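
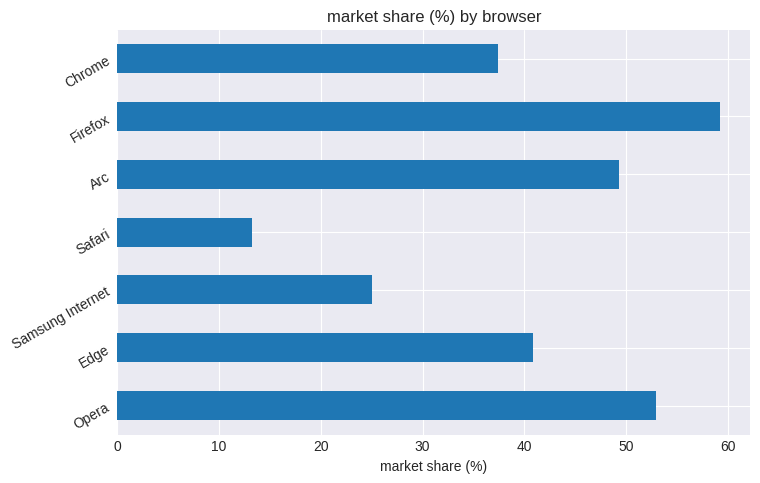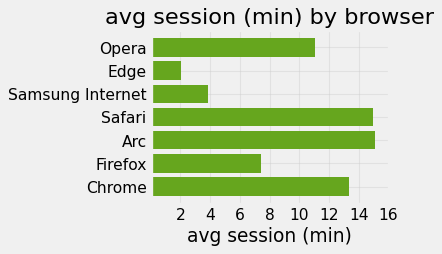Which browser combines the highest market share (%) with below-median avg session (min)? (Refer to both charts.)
Chart 2 median avg session (min) ≈ 12; below-median browsers: Edge, Samsung Internet, Firefox. Among those, Firefox has the highest market share (%) (≈ 60).

Firefox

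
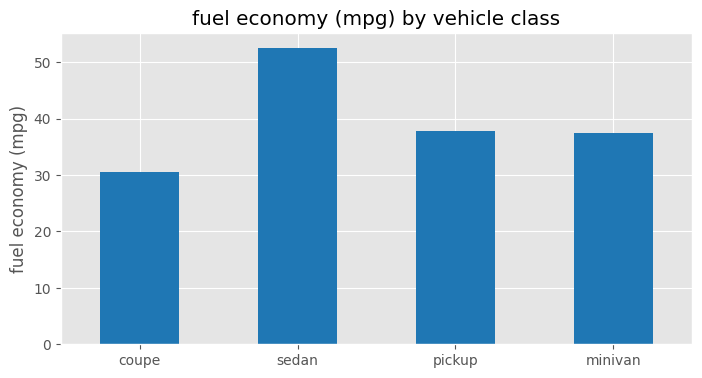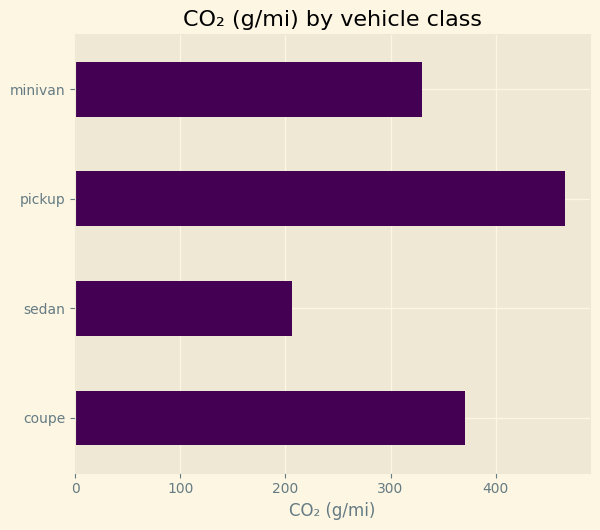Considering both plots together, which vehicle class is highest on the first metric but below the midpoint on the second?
Chart 2 median CO₂ (g/mi) ≈ 350; below-median vehicle classes: sedan, minivan. Among those, sedan has the highest fuel economy (mpg) (≈ 50).

sedan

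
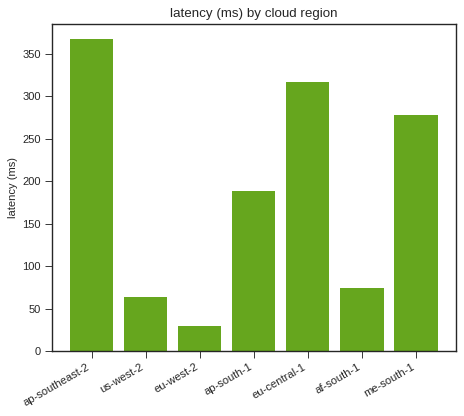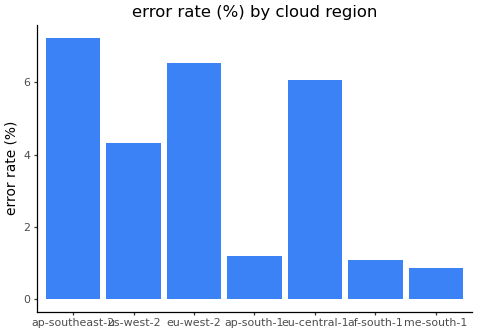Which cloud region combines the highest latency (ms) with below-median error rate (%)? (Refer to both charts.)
me-south-1

Chart 2 median error rate (%) ≈ 4; below-median cloud regions: ap-south-1, af-south-1, me-south-1. Among those, me-south-1 has the highest latency (ms) (≈ 300).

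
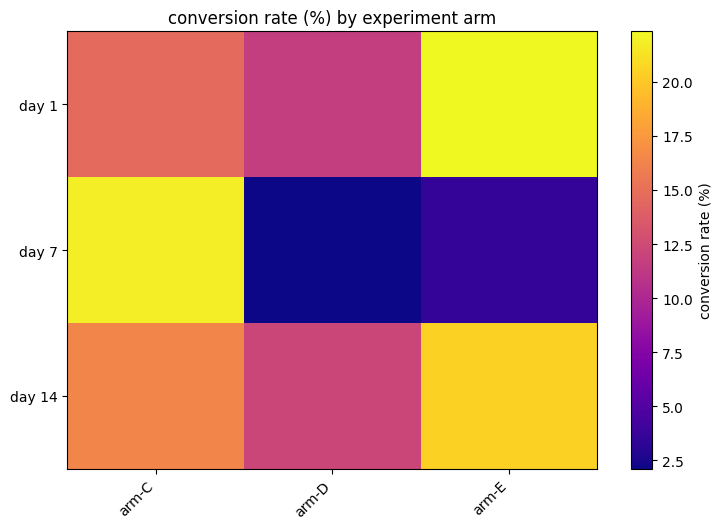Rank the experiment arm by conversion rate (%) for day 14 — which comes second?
Top 3 for day 14: arm-E ≈ 20, arm-C ≈ 16, arm-D ≈ 12.

arm-C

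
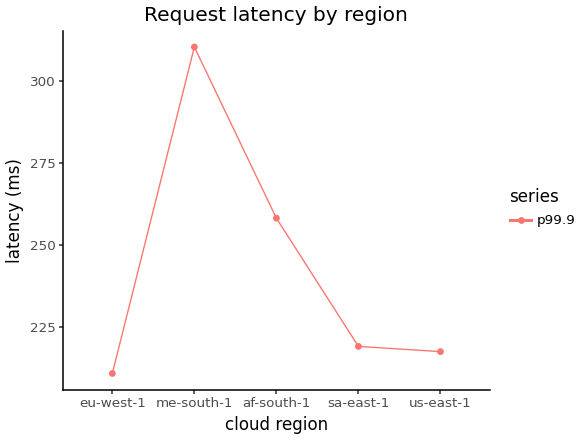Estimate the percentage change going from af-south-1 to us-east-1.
af-south-1 ≈ 260, us-east-1 ≈ 220; (220 − 260) / 260 ≈ -15.4%.

≈ -15.4%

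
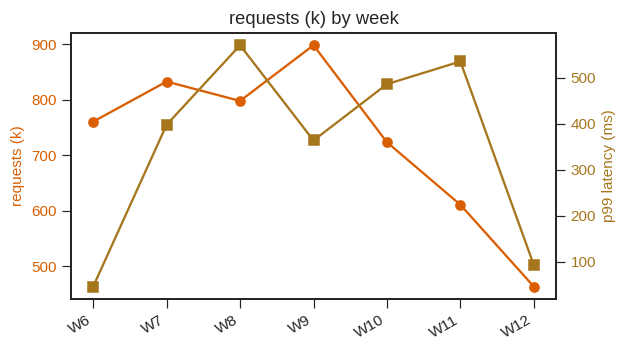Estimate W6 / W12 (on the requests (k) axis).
W6 ≈ 750, W12 ≈ 450; 750/450 ≈ 1.67.

≈ 1.67×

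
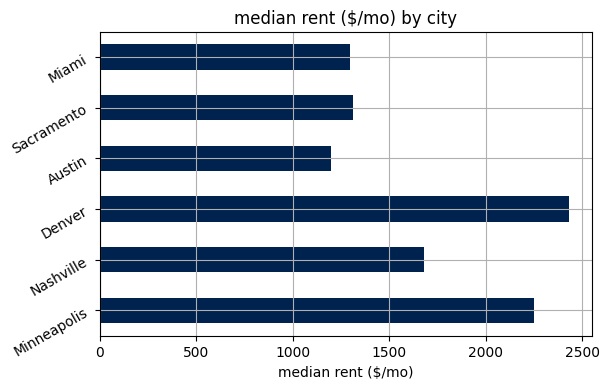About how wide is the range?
≈ 1500

Max Denver ≈ 2500, min Austin ≈ 1000; range ≈ 1500.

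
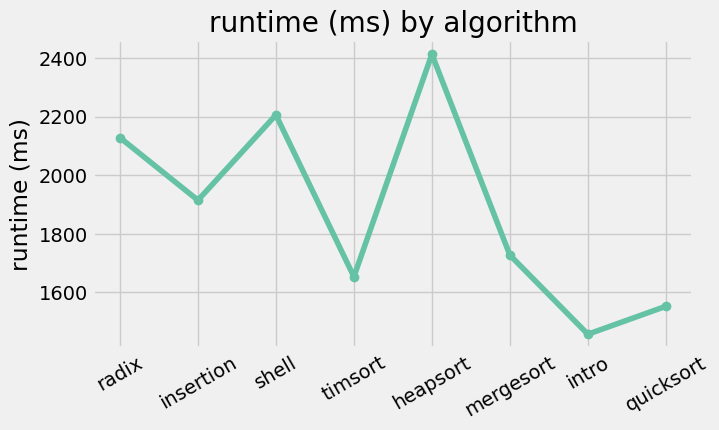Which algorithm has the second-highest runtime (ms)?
shell

Top 3: heapsort ≈ 2400, shell ≈ 2200, radix ≈ 2100.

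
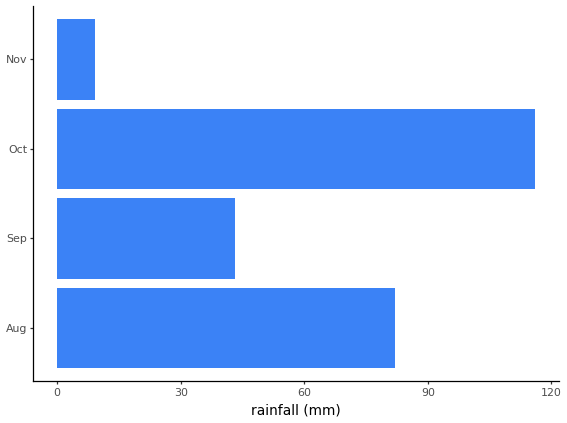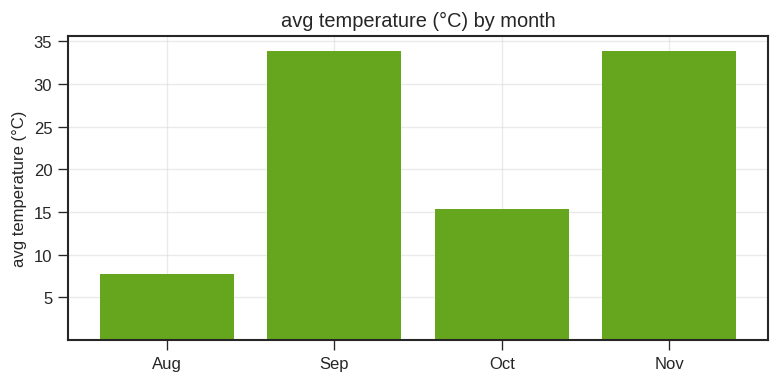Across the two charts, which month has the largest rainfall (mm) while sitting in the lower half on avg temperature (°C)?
Chart 2 median avg temperature (°C) ≈ 25; below-median months: Aug, Oct. Among those, Oct has the highest rainfall (mm) (≈ 120).

Oct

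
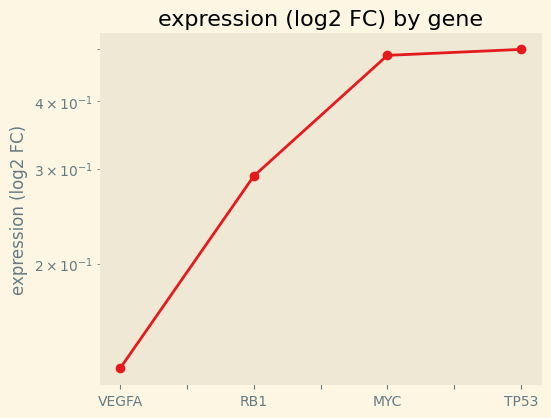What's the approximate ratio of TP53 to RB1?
TP53 ≈ 0.50, RB1 ≈ 0.30; 0.50/0.30 ≈ 1.67.

≈ 1.67×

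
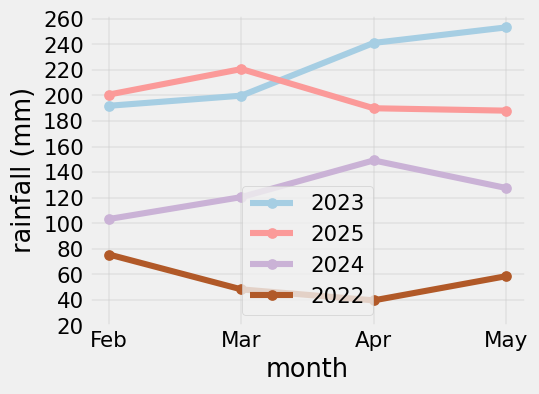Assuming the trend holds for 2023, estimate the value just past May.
Last three: 200, 240, 260 → slope ≈ 30/step → next ≈ 290.

≈ 290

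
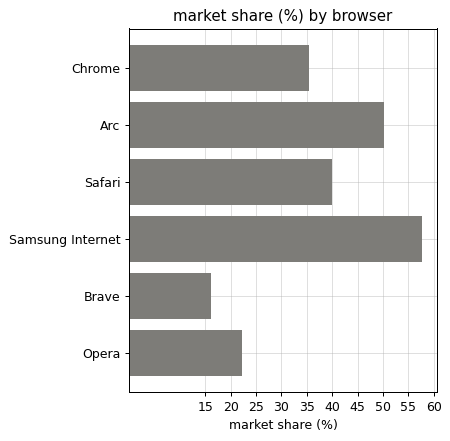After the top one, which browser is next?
Top 3: Samsung Internet ≈ 60, Arc ≈ 50, Safari ≈ 40.

Arc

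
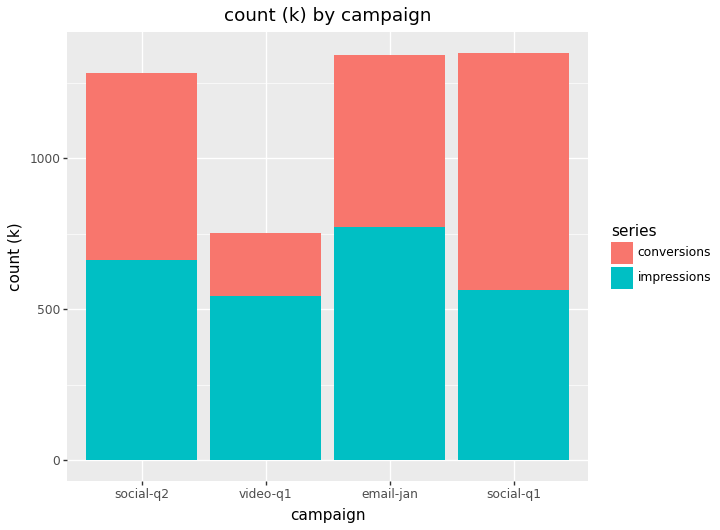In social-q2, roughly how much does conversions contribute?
≈ 600

conversions top ≈ 1200, bottom ≈ 600; segment ≈ 600.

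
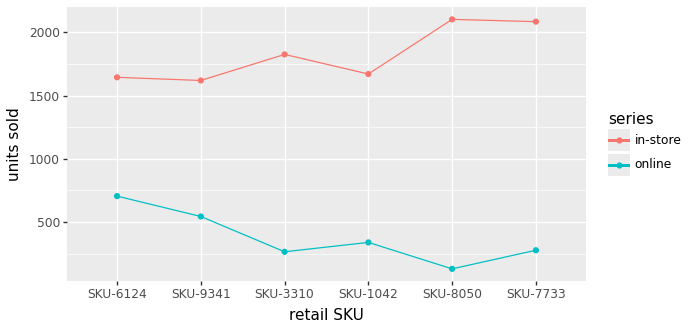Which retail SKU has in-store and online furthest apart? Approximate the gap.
SKU-8050, ≈ 2000

SKU-8050: in-store ≈ 2200, online ≈ 200 → gap ≈ 2000. Next-largest (SKU-7733) is only ≈ 1800.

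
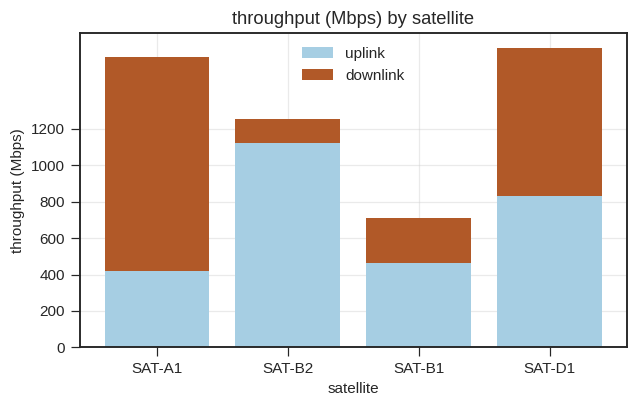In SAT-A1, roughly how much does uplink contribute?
uplink top ≈ 400, bottom ≈ 0; segment ≈ 400.

≈ 400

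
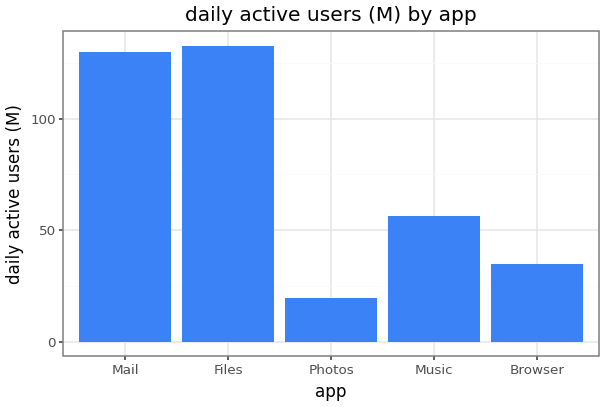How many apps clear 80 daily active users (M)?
Above 80: Mail, Files.

2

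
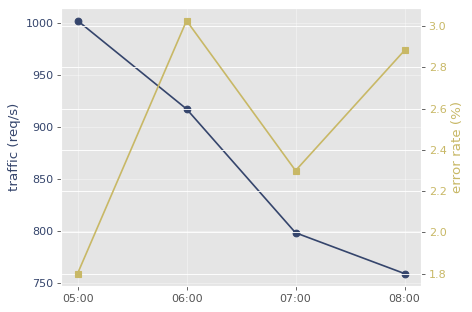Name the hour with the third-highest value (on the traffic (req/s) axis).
07:00

Top 4 (on the traffic (req/s) axis): 05:00 ≈ 1000, 06:00 ≈ 925, 07:00 ≈ 800, 08:00 ≈ 750.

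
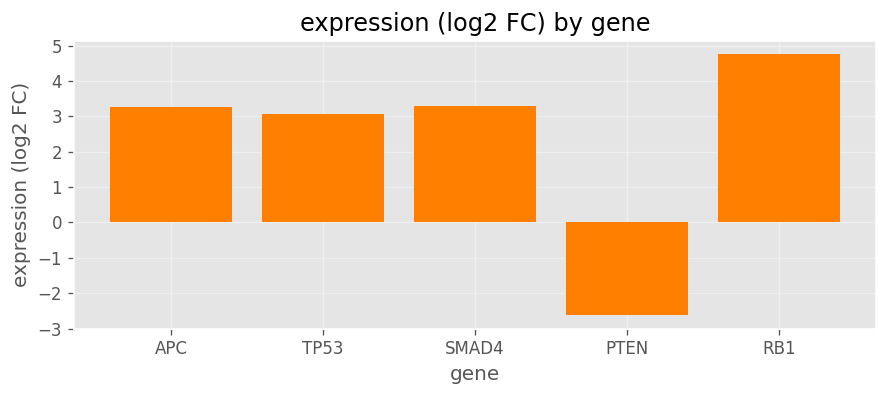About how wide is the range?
≈ 8

Max RB1 ≈ 5, min PTEN ≈ -3; range ≈ 8.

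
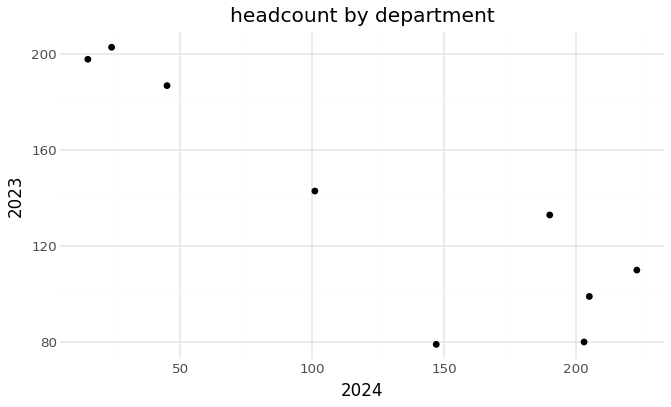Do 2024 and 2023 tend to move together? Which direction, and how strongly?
Points are negatively correlated; strong (|r| ≈ 0.9).

negative, strong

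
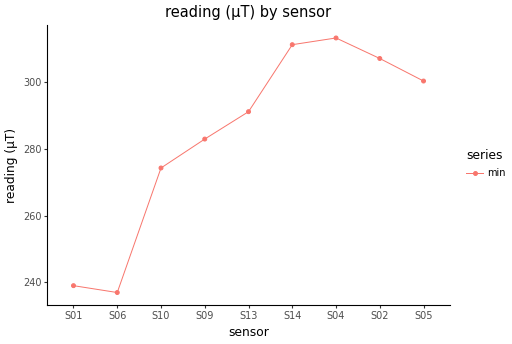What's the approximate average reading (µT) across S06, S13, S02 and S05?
(240 + 290 + 310 + 300) / 4 ≈ 285.

≈ 285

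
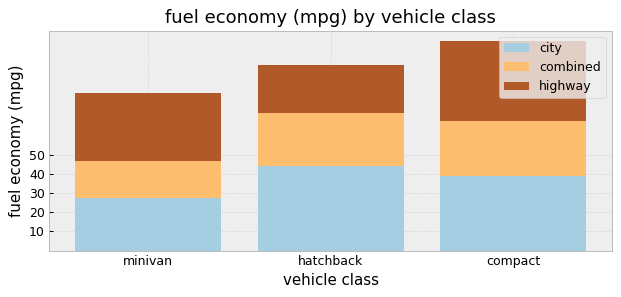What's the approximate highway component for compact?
≈ 40

highway top ≈ 110, bottom ≈ 70; segment ≈ 40.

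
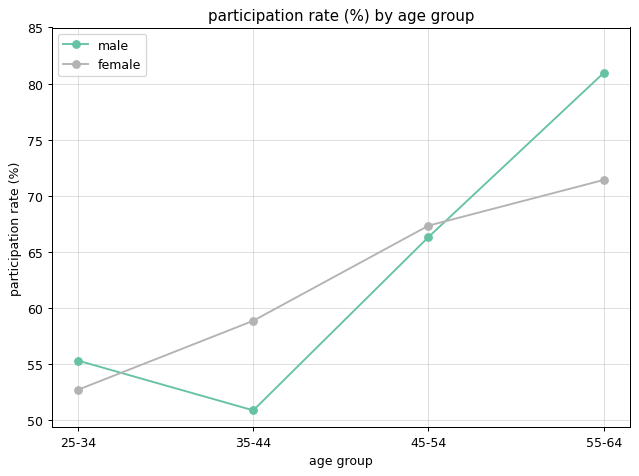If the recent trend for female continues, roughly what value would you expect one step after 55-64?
Last three: 60, 65, 70 → slope ≈ 5/step → next ≈ 75.

≈ 75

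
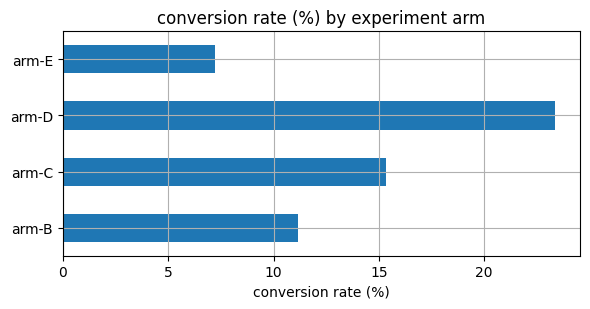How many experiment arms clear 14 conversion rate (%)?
Above 14: arm-C, arm-D.

2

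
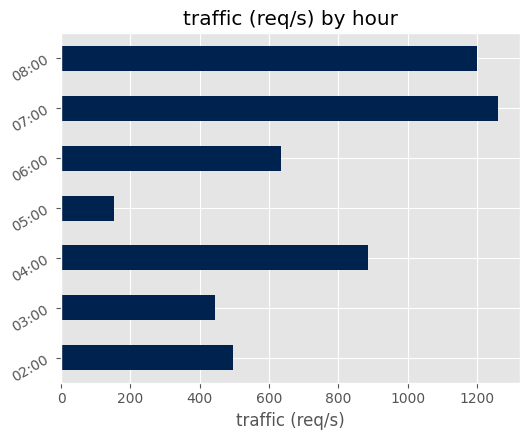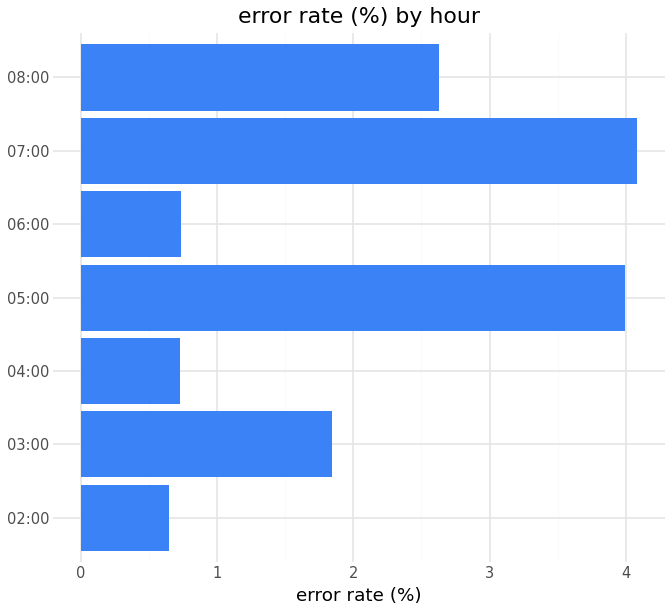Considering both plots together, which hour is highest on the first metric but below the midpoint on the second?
04:00

Chart 2 median error rate (%) ≈ 2; below-median hours: 02:00, 04:00, 06:00. Among those, 04:00 has the highest traffic (req/s) (≈ 800).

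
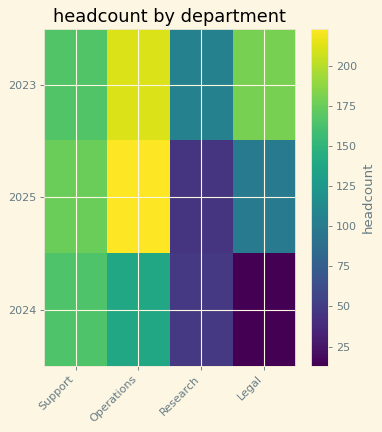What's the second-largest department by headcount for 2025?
Support

Top 3 for 2025: Operations ≈ 220, Support ≈ 180, Legal ≈ 100.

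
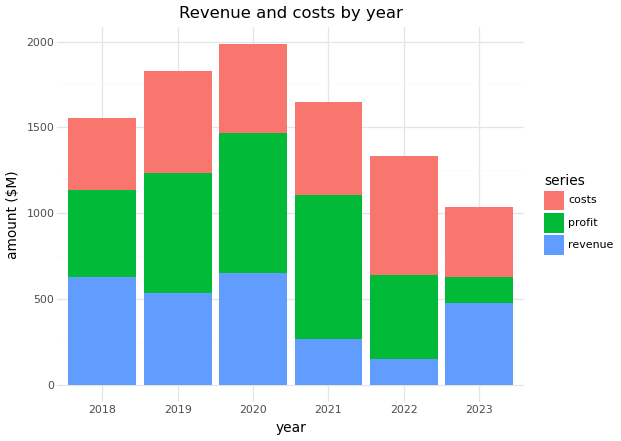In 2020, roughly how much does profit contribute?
≈ 800

profit top ≈ 1400, bottom ≈ 600; segment ≈ 800.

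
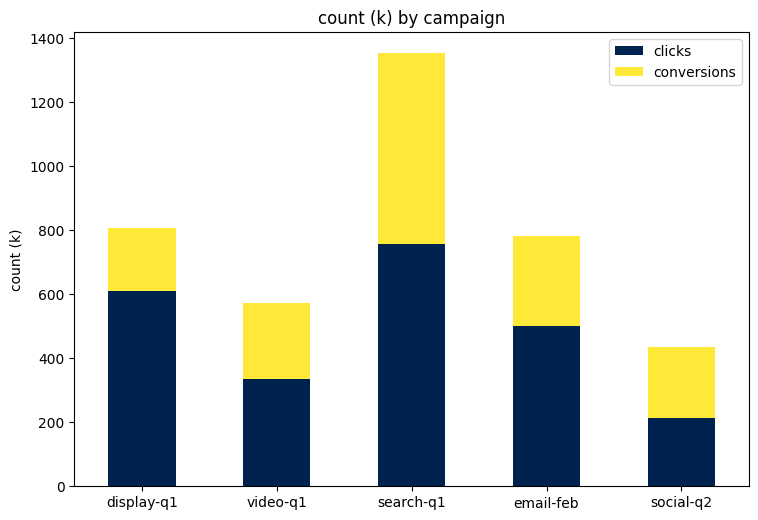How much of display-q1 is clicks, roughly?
≈ 600

clicks top ≈ 600, bottom ≈ 0; segment ≈ 600.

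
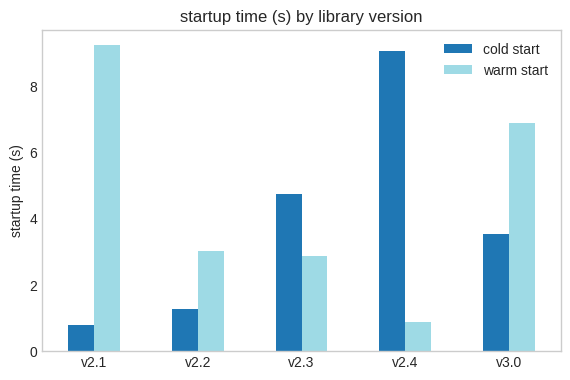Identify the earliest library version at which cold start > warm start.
v2.2: cold start ≈ 1 vs warm start ≈ 3 (not yet); v2.3: cold start ≈ 5 vs warm start ≈ 3 (first crossover).

v2.3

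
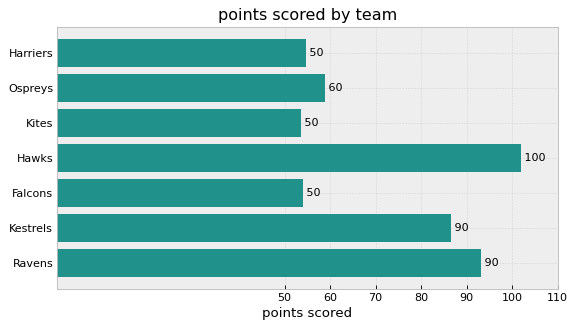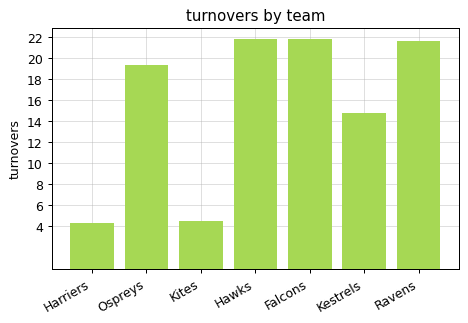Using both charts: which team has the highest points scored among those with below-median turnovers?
Kestrels

Chart 2 median turnovers ≈ 20; below-median teams: Harriers, Kites, Kestrels. Among those, Kestrels has the highest points scored (≈ 90).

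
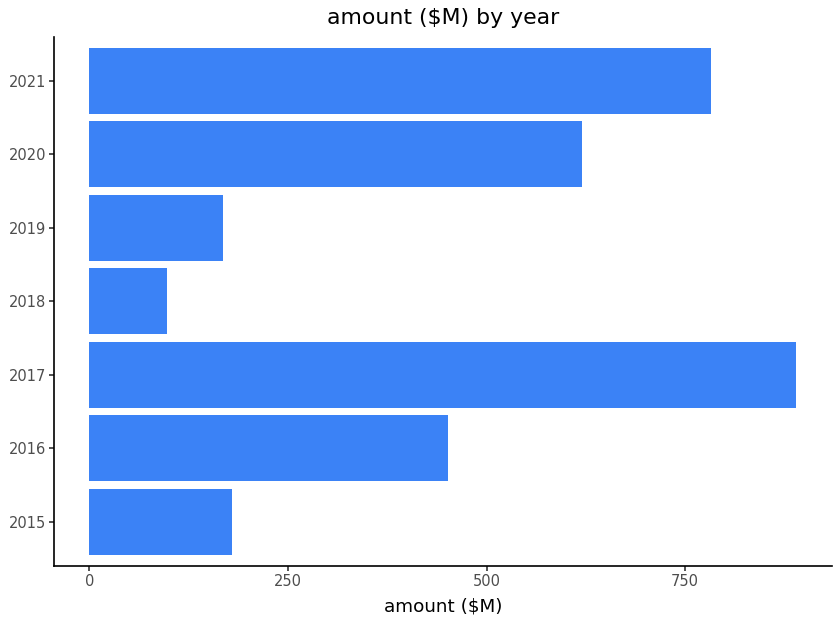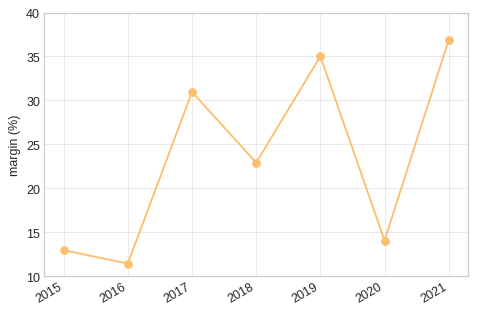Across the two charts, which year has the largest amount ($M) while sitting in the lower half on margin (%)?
Chart 2 median margin (%) ≈ 25; below-median years: 2015, 2016, 2020. Among those, 2020 has the highest amount ($M) (≈ 600).

2020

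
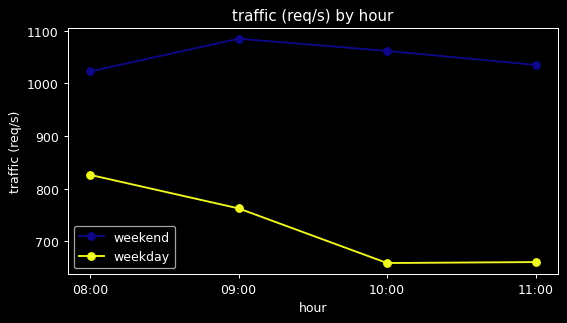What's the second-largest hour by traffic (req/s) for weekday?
09:00

Top 3 for weekday: 08:00 ≈ 850, 09:00 ≈ 750, 11:00 ≈ 650.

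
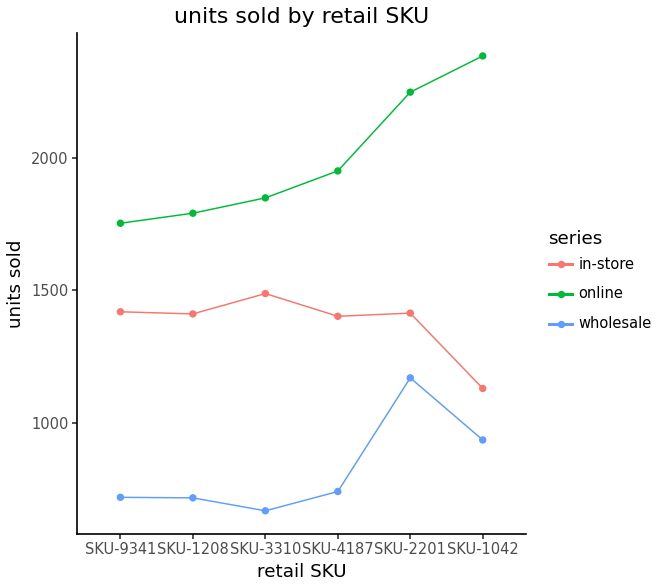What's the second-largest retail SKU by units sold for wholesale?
Top 3 for wholesale: SKU-2201 ≈ 1200, SKU-1042 ≈ 1000, SKU-4187 ≈ 800.

SKU-1042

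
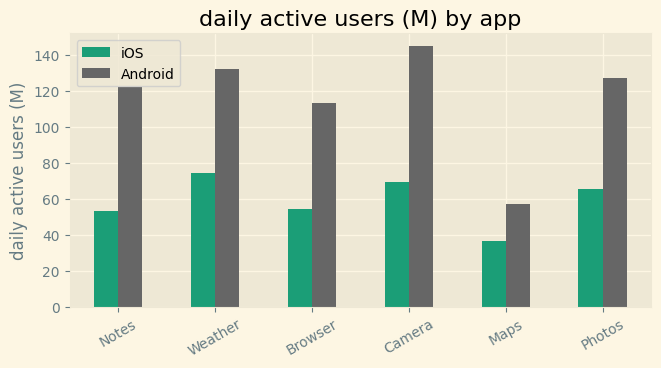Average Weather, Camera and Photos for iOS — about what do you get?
(80 + 60 + 60) / 3 ≈ 67.

≈ 67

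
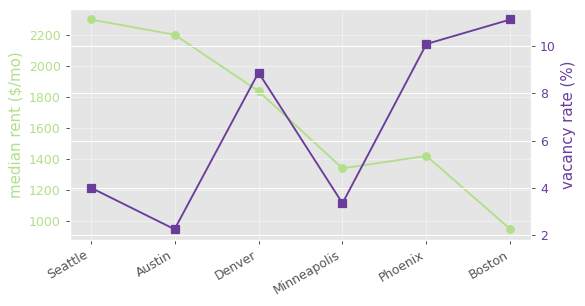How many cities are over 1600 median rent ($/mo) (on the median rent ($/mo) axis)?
3

Above 1600: Seattle, Austin, Denver.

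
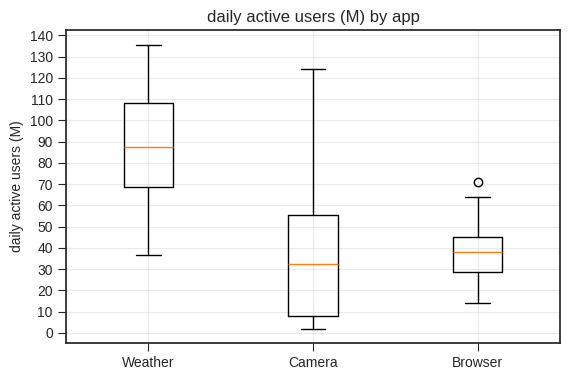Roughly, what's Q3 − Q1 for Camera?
≈ 50

Q3 ≈ 60, Q1 ≈ 10; IQR ≈ 50.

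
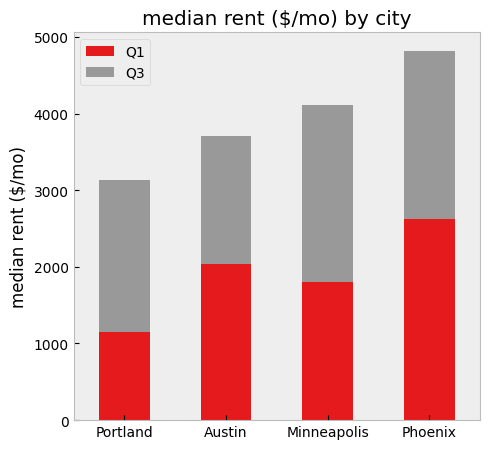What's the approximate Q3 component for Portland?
Q3 top ≈ 3000, bottom ≈ 1000; segment ≈ 2000.

≈ 2000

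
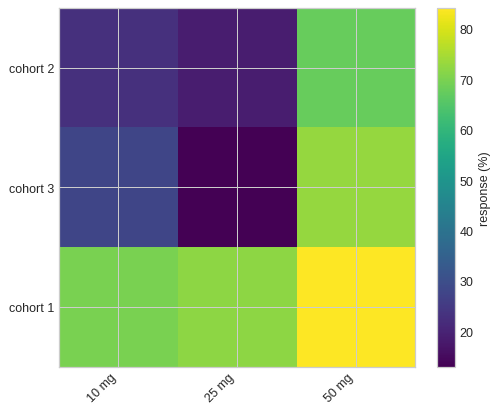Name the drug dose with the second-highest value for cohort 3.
Top 3 for cohort 3: 50 mg ≈ 70, 10 mg ≈ 30, 25 mg ≈ 10.

10 mg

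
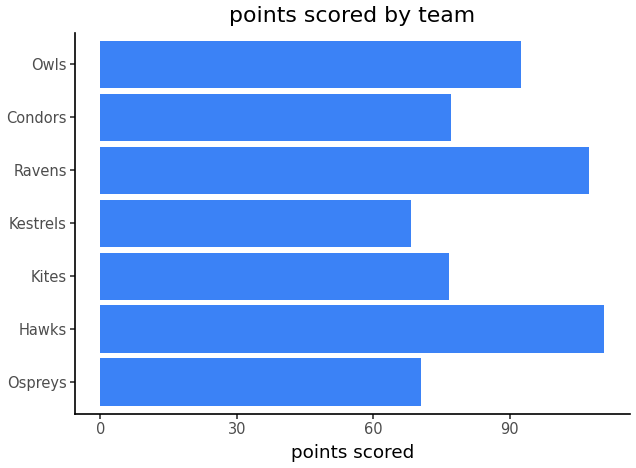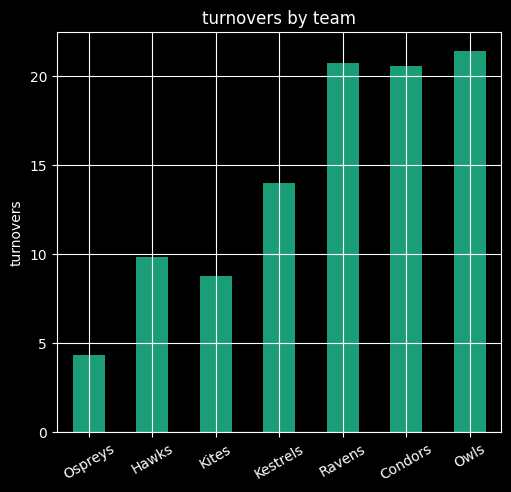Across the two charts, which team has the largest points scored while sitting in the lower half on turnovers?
Chart 2 median turnovers ≈ 14; below-median teams: Ospreys, Hawks, Kites. Among those, Hawks has the highest points scored (≈ 120).

Hawks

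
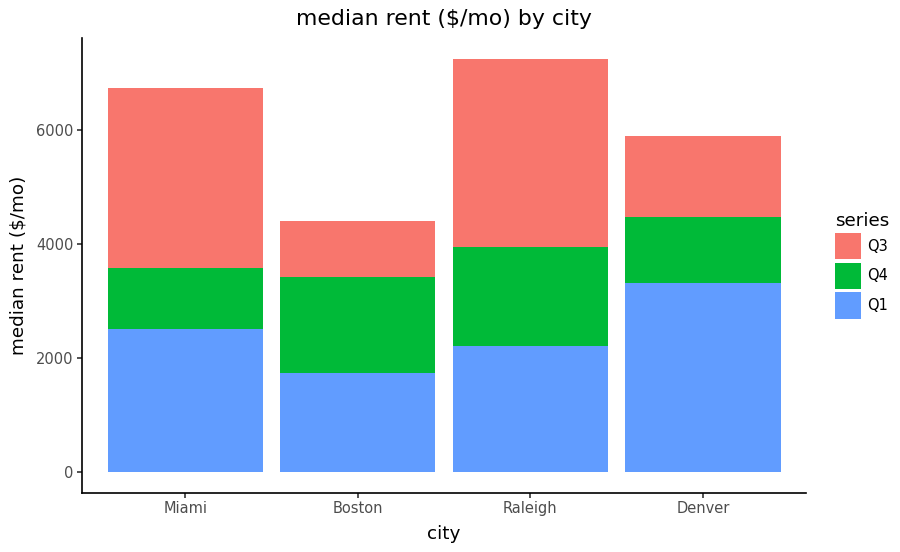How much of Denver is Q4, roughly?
Q4 top ≈ 4000, bottom ≈ 3000; segment ≈ 1000.

≈ 1000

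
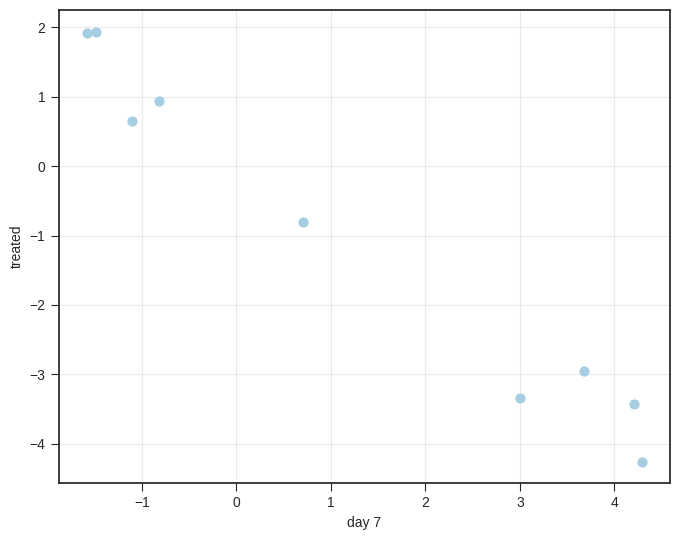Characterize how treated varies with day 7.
Points are negatively correlated; strong (|r| ≈ 1.0).

negative, strong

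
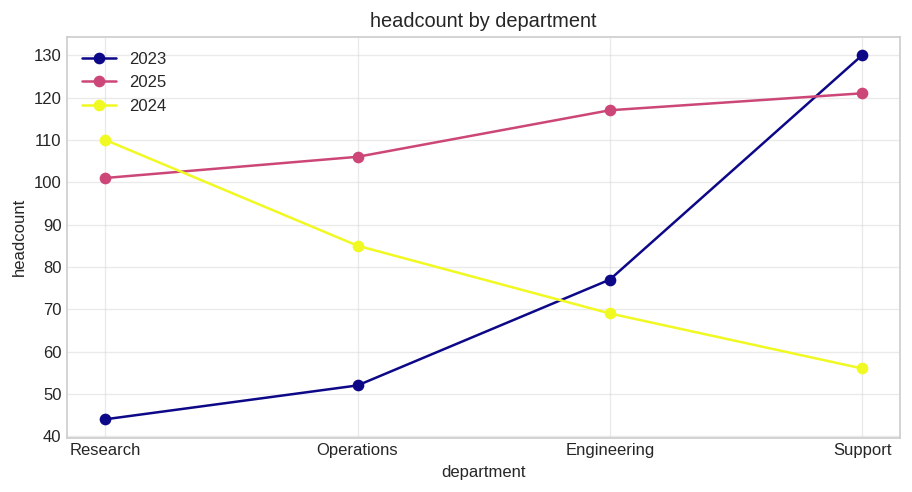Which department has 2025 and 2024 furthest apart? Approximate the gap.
Support: 2025 ≈ 120, 2024 ≈ 60 → gap ≈ 60. Next-largest (Engineering) is only ≈ 50.

Support, ≈ 60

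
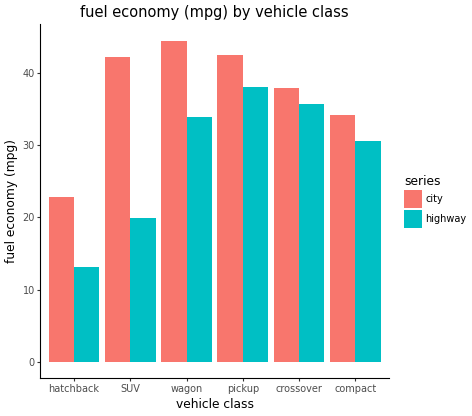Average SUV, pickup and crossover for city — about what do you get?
(40 + 40 + 40) / 3 ≈ 40.

≈ 40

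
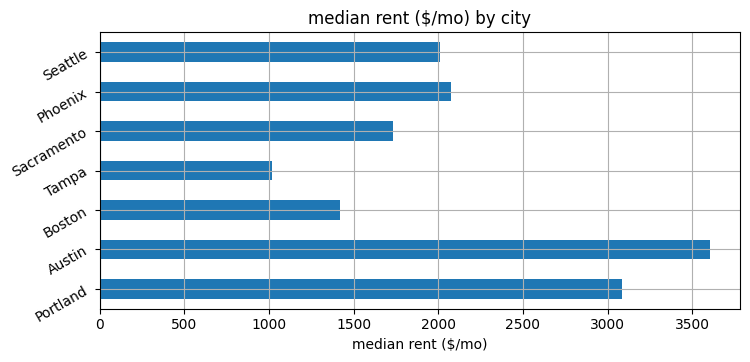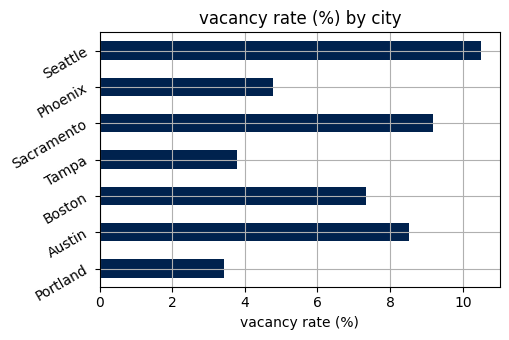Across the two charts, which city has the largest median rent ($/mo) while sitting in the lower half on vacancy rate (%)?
Chart 2 median vacancy rate (%) ≈ 7; below-median cities: Portland, Tampa, Phoenix. Among those, Portland has the highest median rent ($/mo) (≈ 3000).

Portland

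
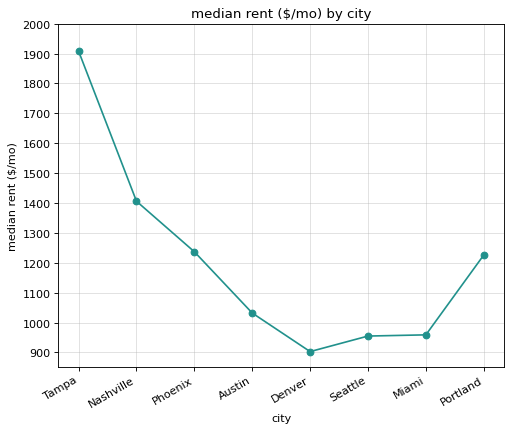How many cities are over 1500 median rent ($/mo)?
Above 1500: Tampa.

1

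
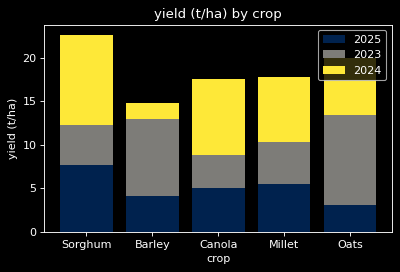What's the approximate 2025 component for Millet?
≈ 6

2025 top ≈ 6, bottom ≈ 0; segment ≈ 6.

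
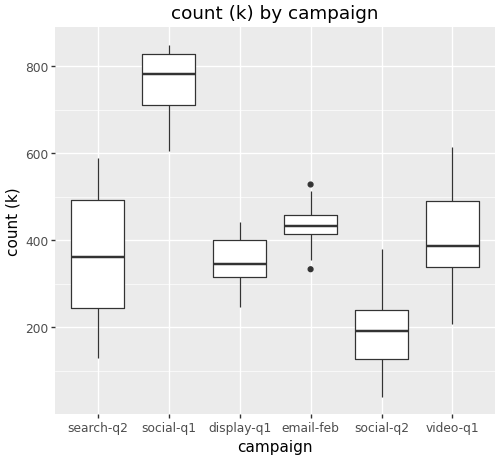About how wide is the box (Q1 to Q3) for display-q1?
≈ 100

Q3 ≈ 400, Q1 ≈ 300; IQR ≈ 100.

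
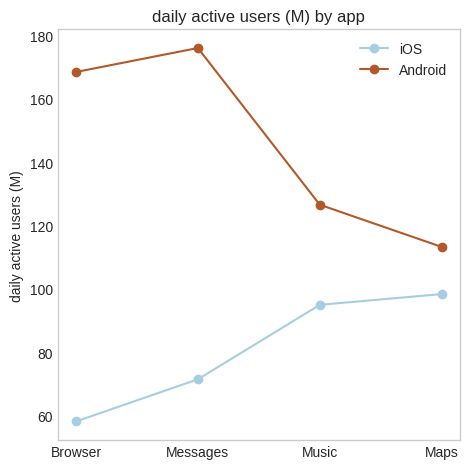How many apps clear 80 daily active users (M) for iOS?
Above 80: Music, Maps.

2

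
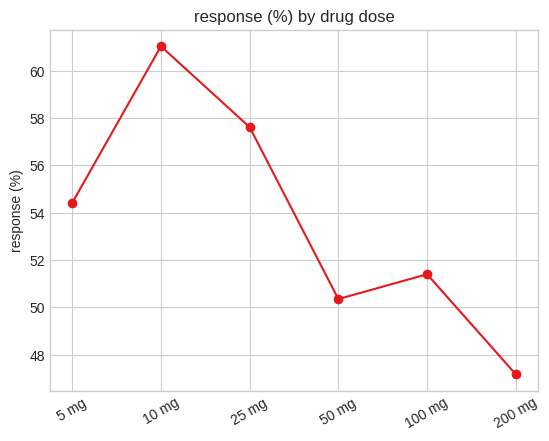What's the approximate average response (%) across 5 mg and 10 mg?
≈ 58

(54 + 62) / 2 ≈ 58.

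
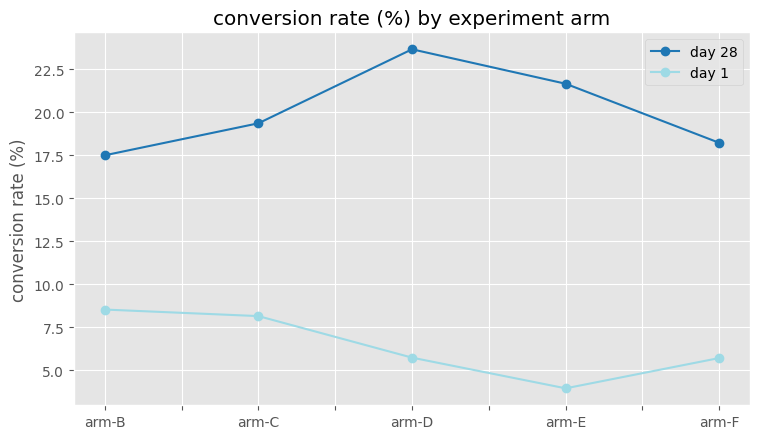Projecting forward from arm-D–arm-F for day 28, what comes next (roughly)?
Last three: 24, 22, 18 → slope ≈ -3/step → next ≈ 15.

≈ 15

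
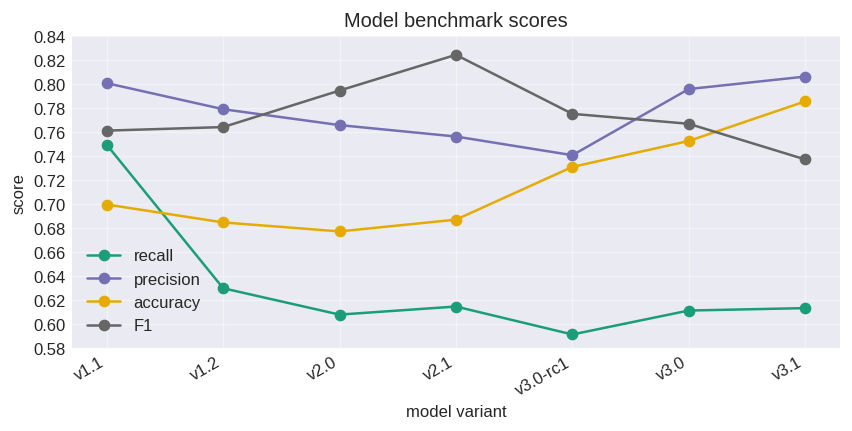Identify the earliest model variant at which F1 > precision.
v2.0

v1.2: F1 ≈ 0.76 vs precision ≈ 0.78 (not yet); v2.0: F1 ≈ 0.80 vs precision ≈ 0.76 (first crossover).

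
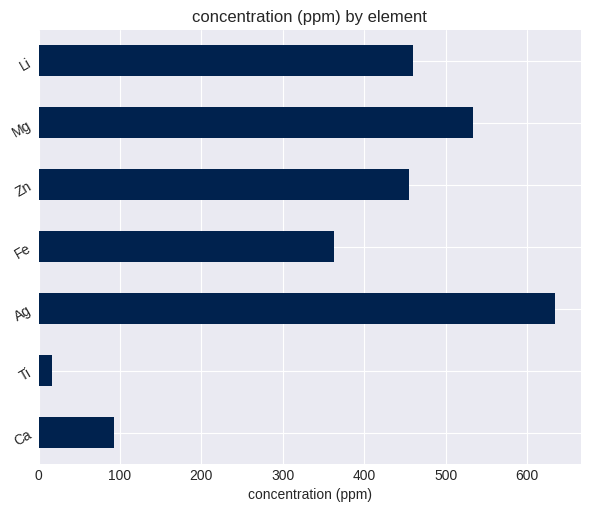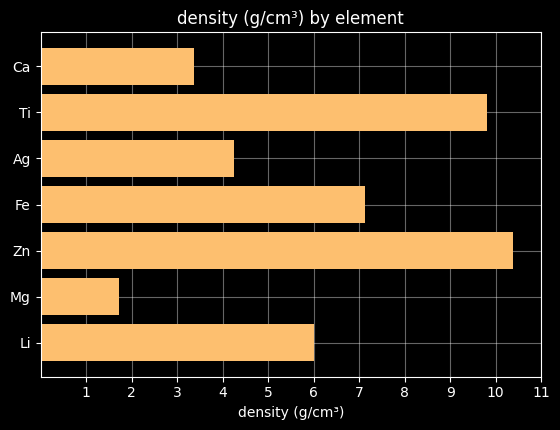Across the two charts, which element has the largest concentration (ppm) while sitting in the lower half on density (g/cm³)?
Chart 2 median density (g/cm³) ≈ 6; below-median elements: Ca, Ag, Mg. Among those, Ag has the highest concentration (ppm) (≈ 600).

Ag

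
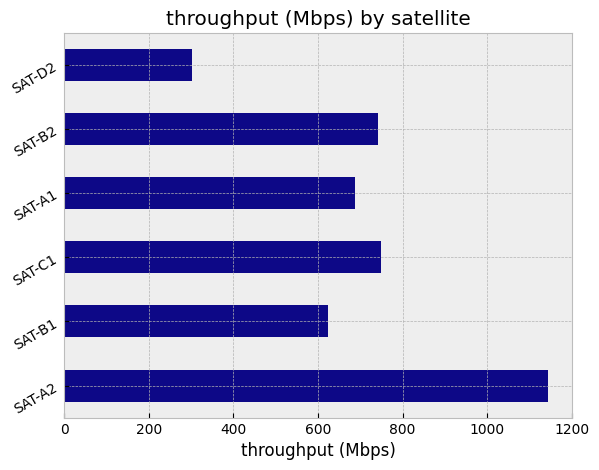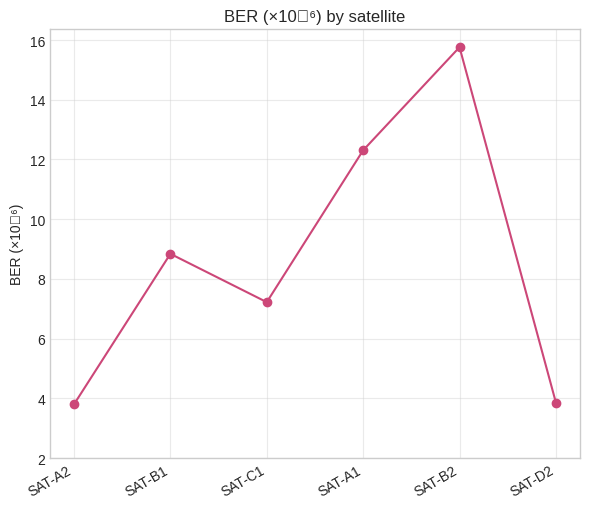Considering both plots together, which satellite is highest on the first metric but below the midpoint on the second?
Chart 2 median BER (×10⁻⁶) ≈ 8; below-median satellites: SAT-A2, SAT-C1, SAT-D2. Among those, SAT-A2 has the highest throughput (Mbps) (≈ 1200).

SAT-A2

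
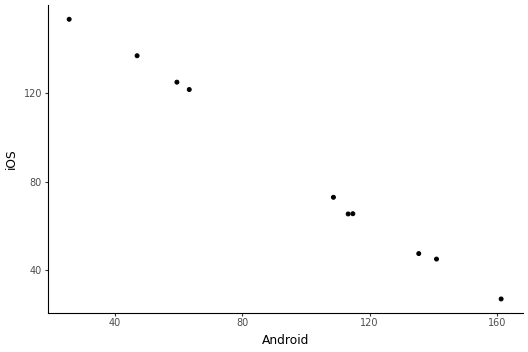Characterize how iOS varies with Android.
Points are negatively correlated; strong (|r| ≈ 1.0).

negative, strong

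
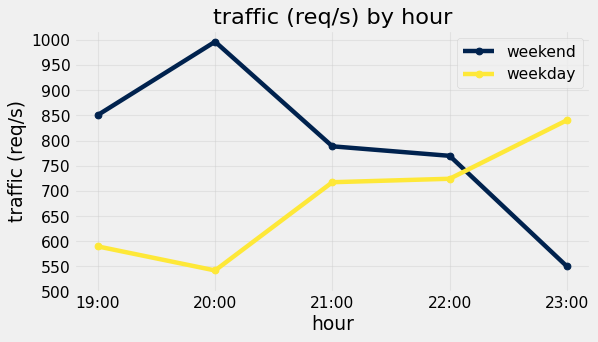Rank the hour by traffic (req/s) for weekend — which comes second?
Top 3 for weekend: 20:00 ≈ 1000, 19:00 ≈ 850, 21:00 ≈ 800.

19:00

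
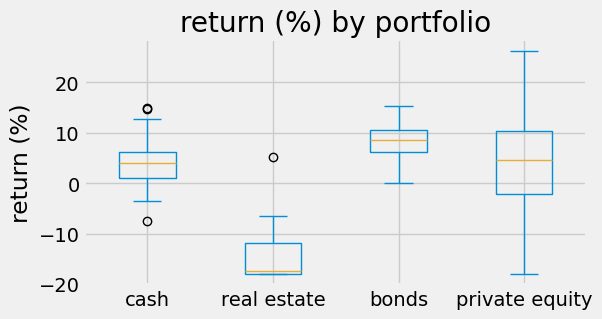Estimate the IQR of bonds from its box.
Q3 ≈ 10, Q1 ≈ 5; IQR ≈ 5.

≈ 5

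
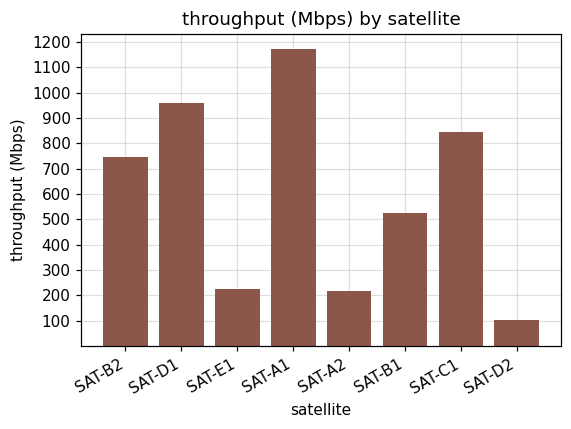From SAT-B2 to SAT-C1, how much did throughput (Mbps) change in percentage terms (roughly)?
SAT-B2 ≈ 700, SAT-C1 ≈ 800; (800 − 700) / 700 ≈ +14.3%.

≈ +14.3%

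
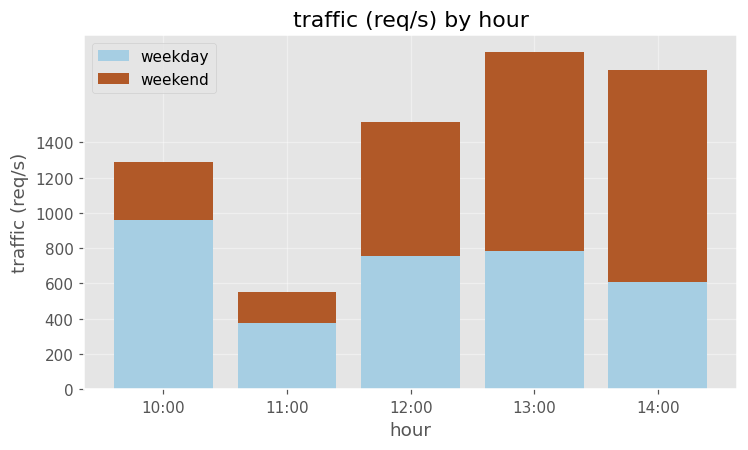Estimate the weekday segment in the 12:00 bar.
≈ 800

weekday top ≈ 800, bottom ≈ 0; segment ≈ 800.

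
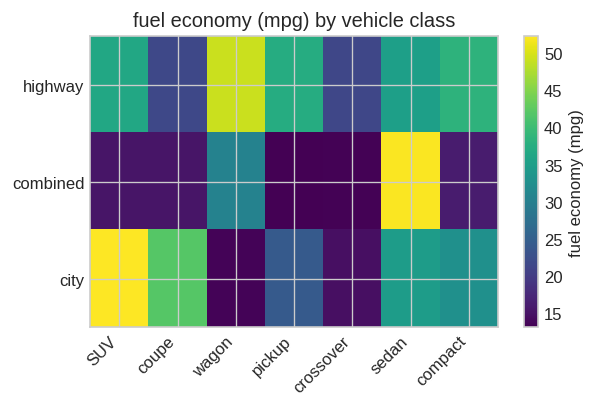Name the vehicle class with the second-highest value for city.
coupe

Top 3 for city: SUV ≈ 50, coupe ≈ 40, sedan ≈ 35.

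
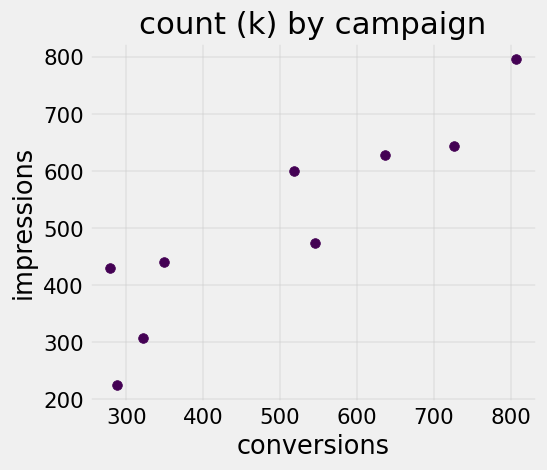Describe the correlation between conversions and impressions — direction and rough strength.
Points are positively correlated; strong (|r| ≈ 0.9).

positive, strong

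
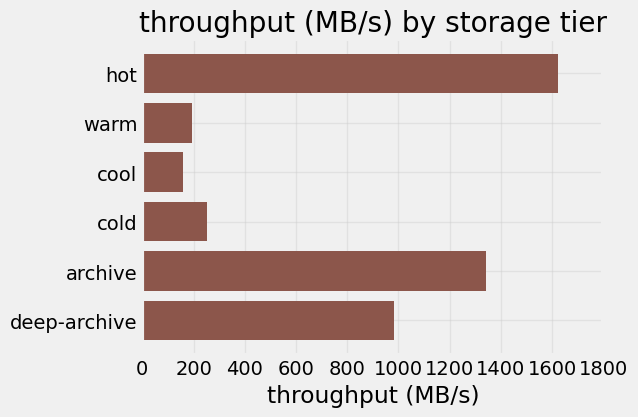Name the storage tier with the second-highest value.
archive

Top 3: hot ≈ 1600, archive ≈ 1400, deep-archive ≈ 1000.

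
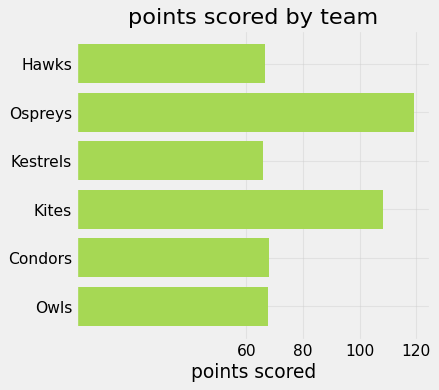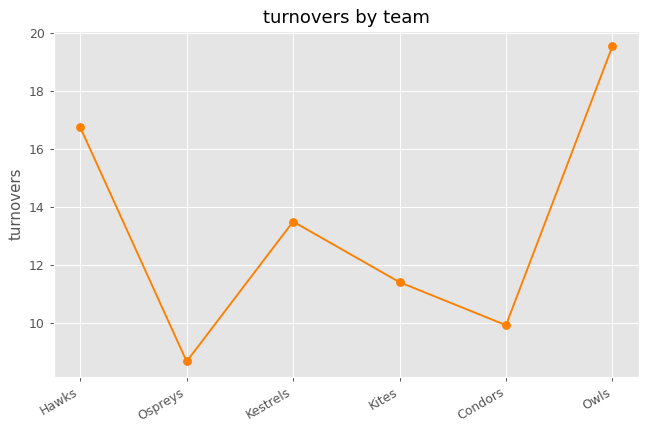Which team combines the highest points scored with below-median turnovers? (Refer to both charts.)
Ospreys

Chart 2 median turnovers ≈ 12; below-median teams: Ospreys, Kites, Condors. Among those, Ospreys has the highest points scored (≈ 120).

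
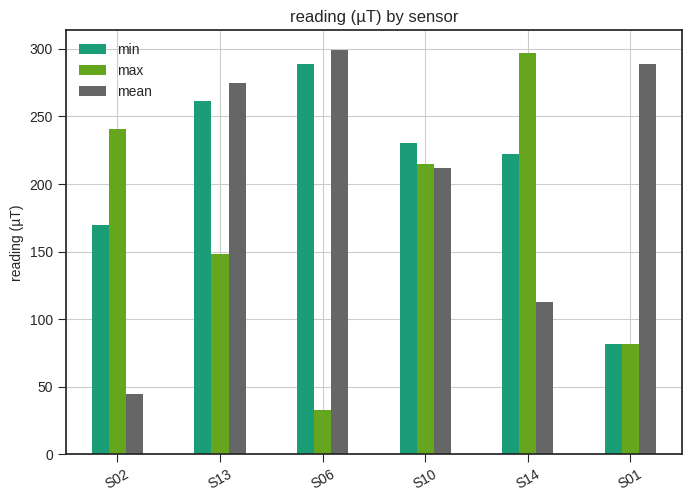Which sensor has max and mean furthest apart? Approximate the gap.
S06, ≈ 275 µT

S06: max ≈ 25, mean ≈ 300 → gap ≈ 275. Next-largest (S01) is only ≈ 225.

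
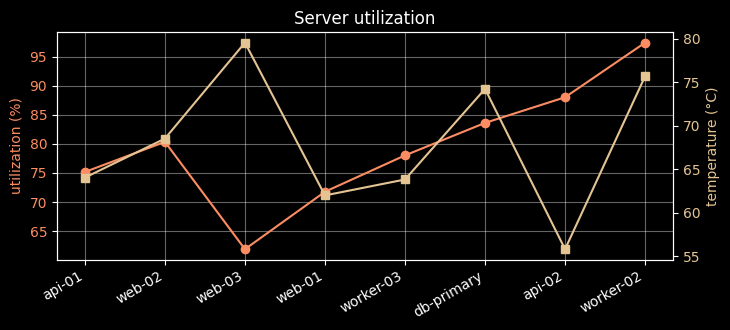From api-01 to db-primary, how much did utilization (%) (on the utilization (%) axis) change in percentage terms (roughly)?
api-01 ≈ 75, db-primary ≈ 85; (85 − 75) / 75 ≈ +13.3%.

≈ +13.3%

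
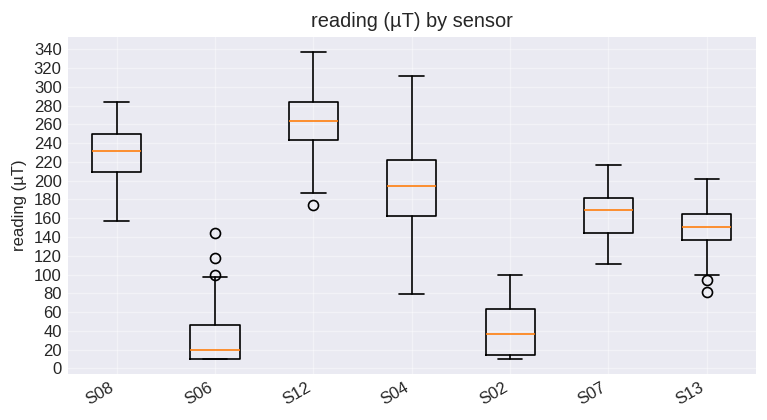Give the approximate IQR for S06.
Q3 ≈ 40, Q1 ≈ 0; IQR ≈ 40.

≈ 40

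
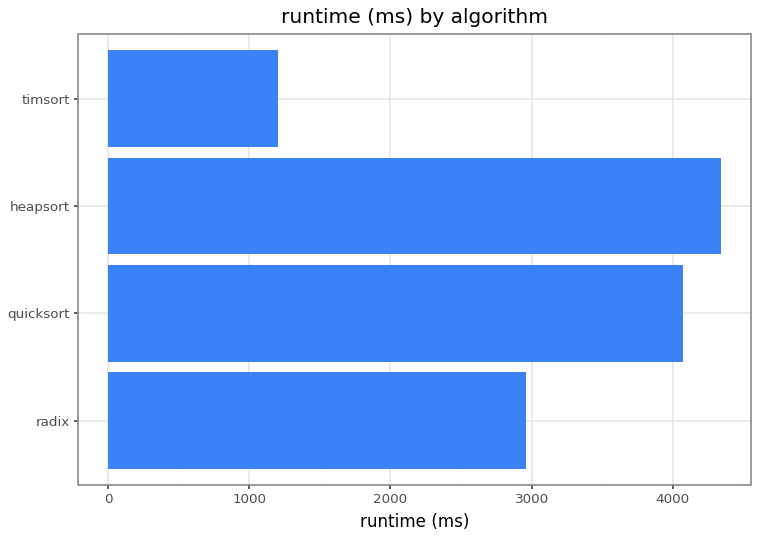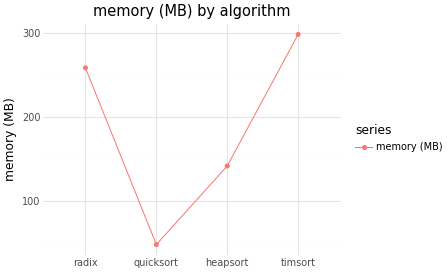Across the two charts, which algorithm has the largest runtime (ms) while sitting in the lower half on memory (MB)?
Chart 2 median memory (MB) ≈ 200; below-median algorithms: quicksort, heapsort. Among those, heapsort has the highest runtime (ms) (≈ 4500).

heapsort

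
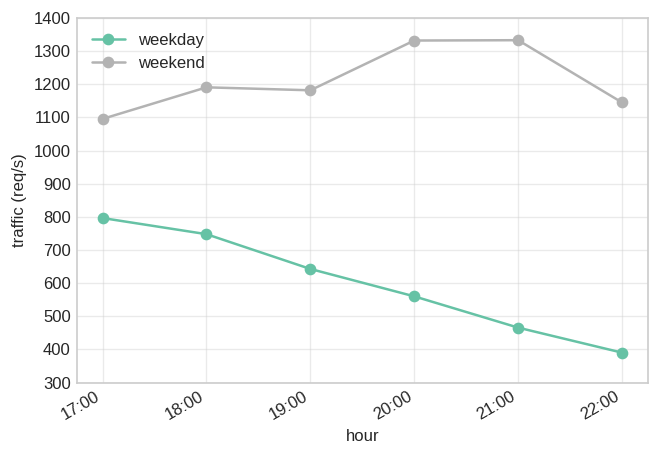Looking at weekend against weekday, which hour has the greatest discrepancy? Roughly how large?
21:00, ≈ 800 req/s

21:00: weekend ≈ 1300, weekday ≈ 500 → gap ≈ 800. Next-largest (20:00) is only ≈ 700.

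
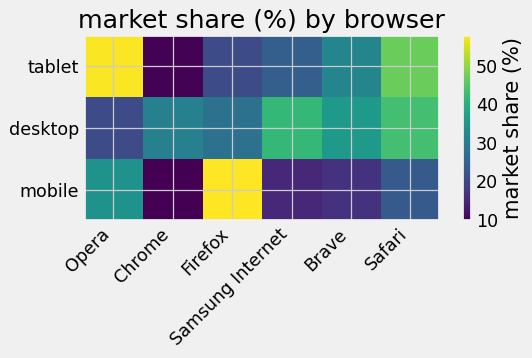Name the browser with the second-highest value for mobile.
Opera

Top 3 for mobile: Firefox ≈ 60, Opera ≈ 35, Safari ≈ 25.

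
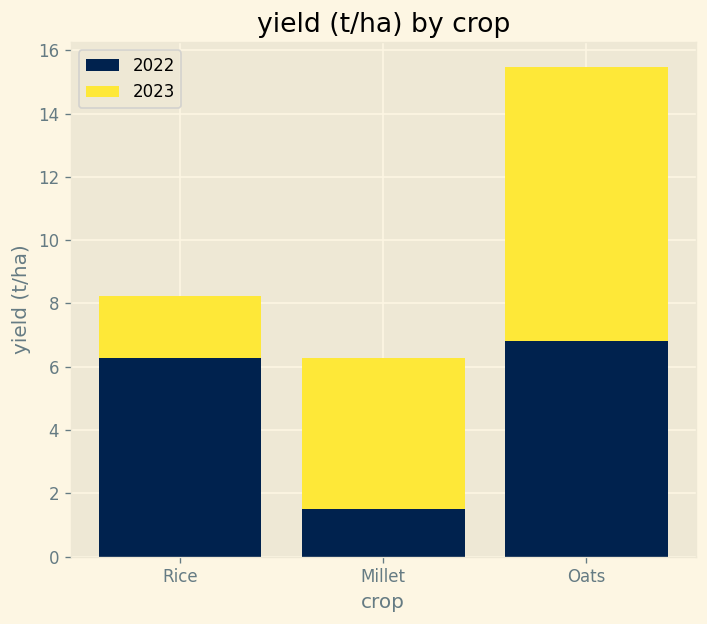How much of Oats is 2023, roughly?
2023 top ≈ 16, bottom ≈ 6; segment ≈ 10.

≈ 10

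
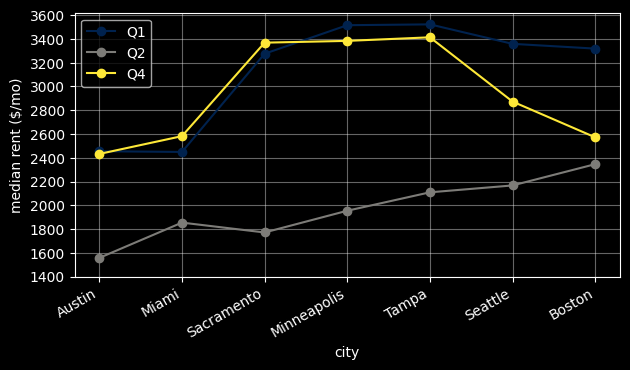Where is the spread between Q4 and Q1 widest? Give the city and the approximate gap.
Boston, ≈ 800 $/mo

Boston: Q4 ≈ 2600, Q1 ≈ 3400 → gap ≈ 800. Next-largest (Seattle) is only ≈ 600.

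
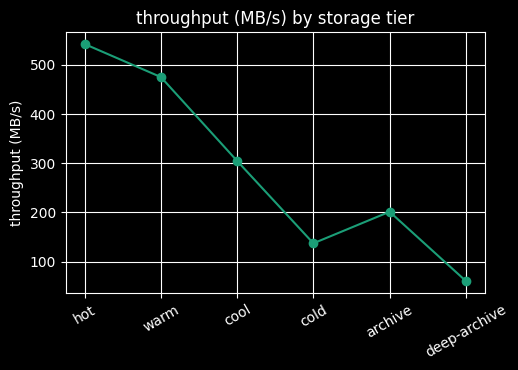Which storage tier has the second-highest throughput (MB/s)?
Top 3: hot ≈ 550, warm ≈ 500, cool ≈ 300.

warm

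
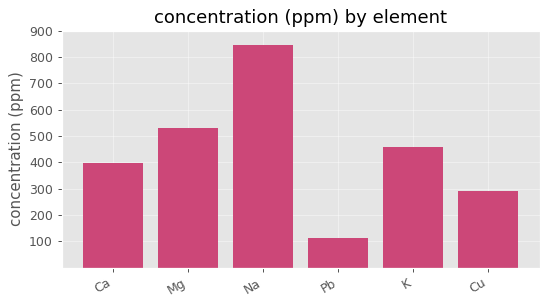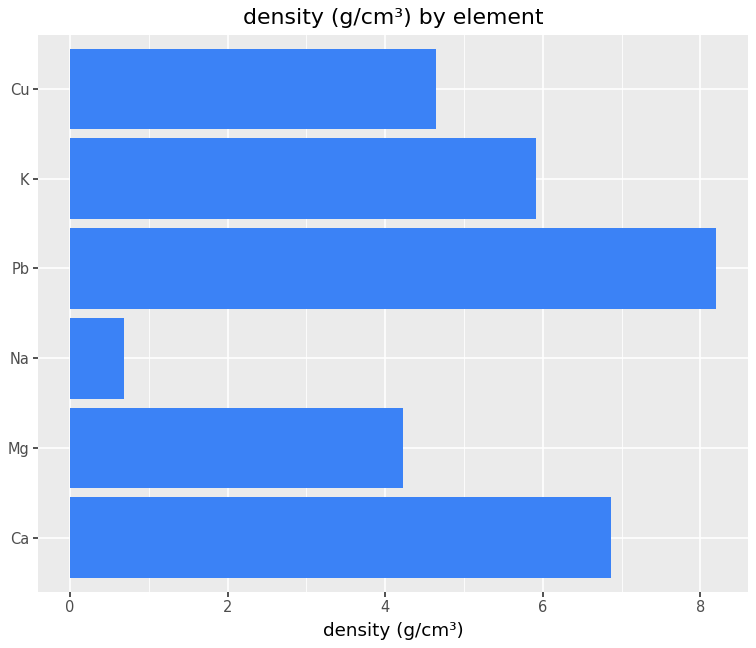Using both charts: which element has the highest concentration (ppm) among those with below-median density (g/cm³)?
Chart 2 median density (g/cm³) ≈ 5; below-median elements: Mg, Na, Cu. Among those, Na has the highest concentration (ppm) (≈ 800).

Na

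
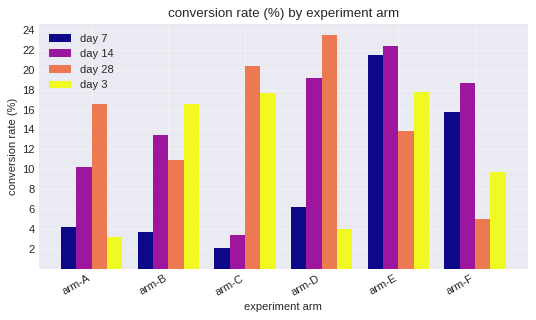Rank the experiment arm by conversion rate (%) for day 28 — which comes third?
Top 4 for day 28: arm-D ≈ 24, arm-C ≈ 20, arm-A ≈ 16, arm-E ≈ 14.

arm-A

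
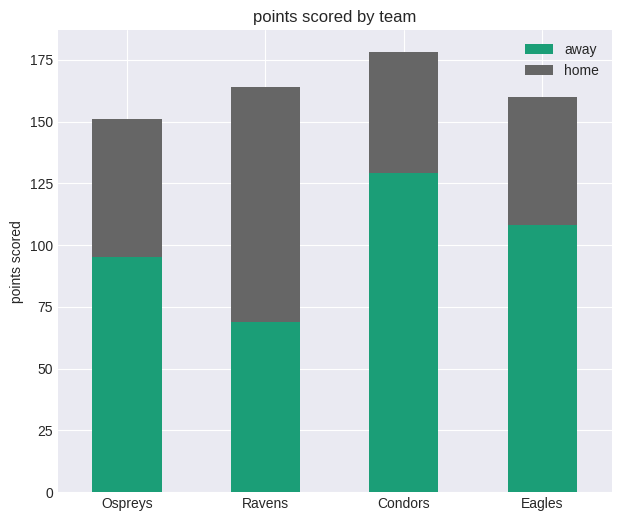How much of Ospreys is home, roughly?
home top ≈ 160, bottom ≈ 100; segment ≈ 60.

≈ 60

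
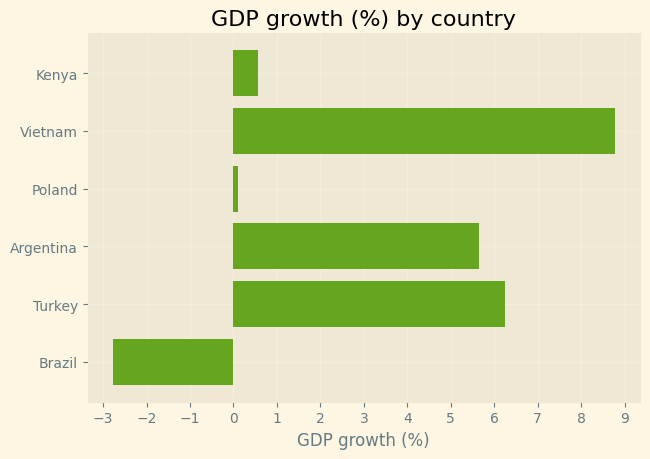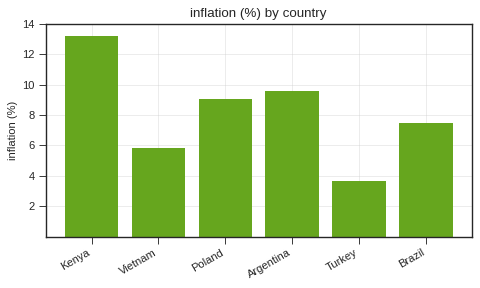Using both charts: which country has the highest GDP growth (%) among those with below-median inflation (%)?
Chart 2 median inflation (%) ≈ 8; below-median countries: Vietnam, Turkey, Brazil. Among those, Vietnam has the highest GDP growth (%) (≈ 9).

Vietnam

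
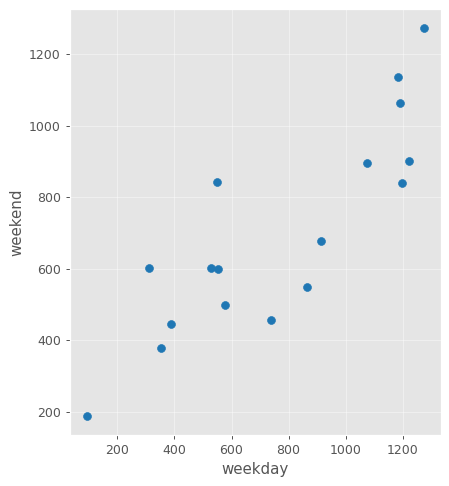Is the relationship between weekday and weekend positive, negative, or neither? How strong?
positive, strong

Points are positively correlated; strong (|r| ≈ 0.9).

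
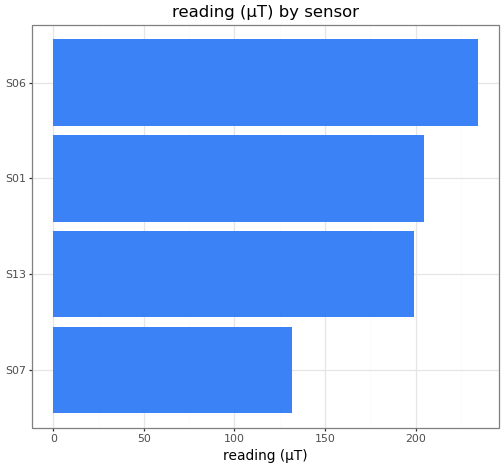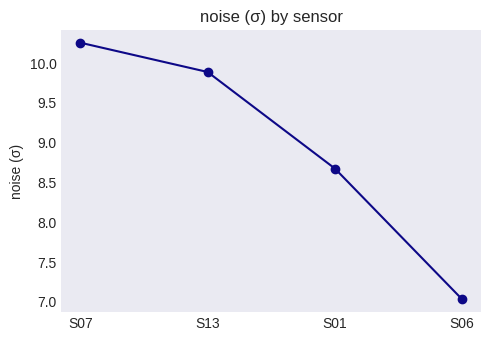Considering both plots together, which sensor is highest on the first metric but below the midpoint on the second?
S06

Chart 2 median noise (σ) ≈ 9; below-median sensors: S01, S06. Among those, S06 has the highest reading (µT) (≈ 225).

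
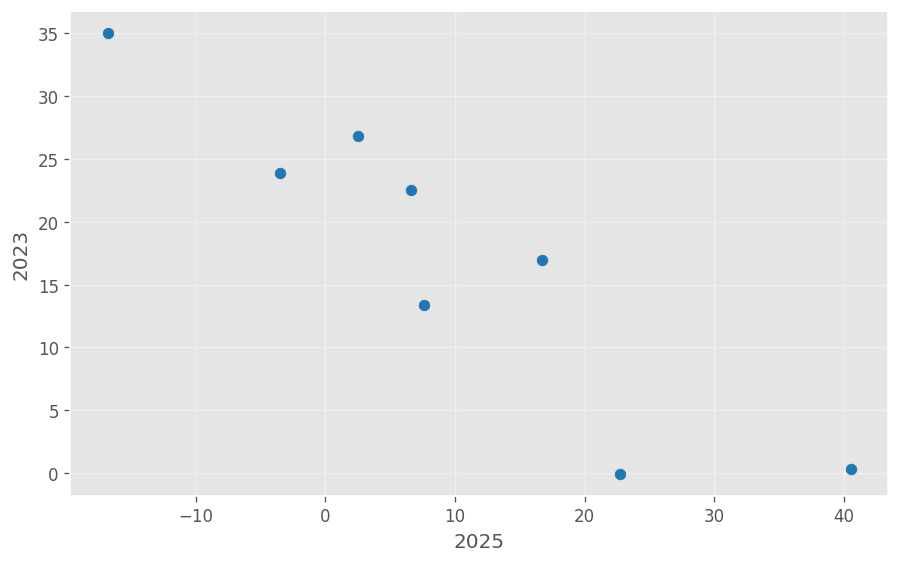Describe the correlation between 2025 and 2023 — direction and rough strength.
negative, strong

Points are negatively correlated; strong (|r| ≈ 0.9).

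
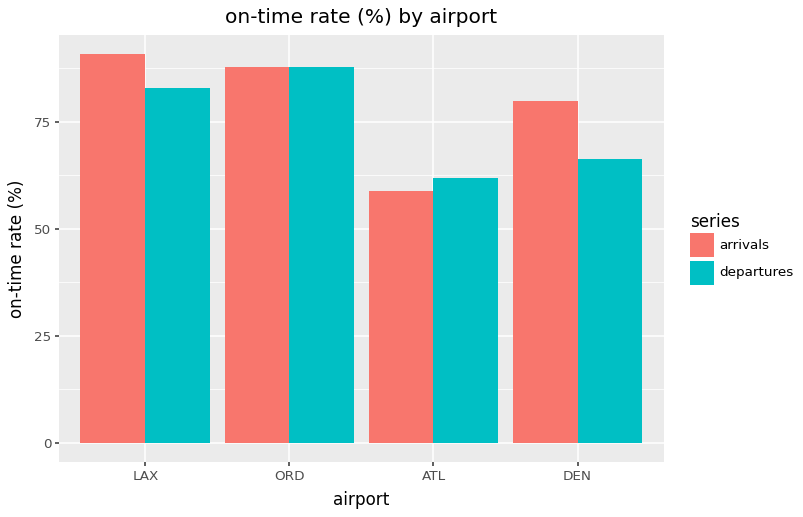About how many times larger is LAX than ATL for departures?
≈ 1.33×

LAX ≈ 80, ATL ≈ 60; 80/60 ≈ 1.33.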